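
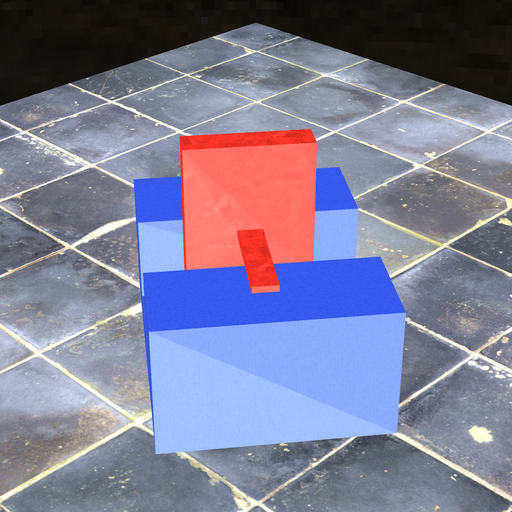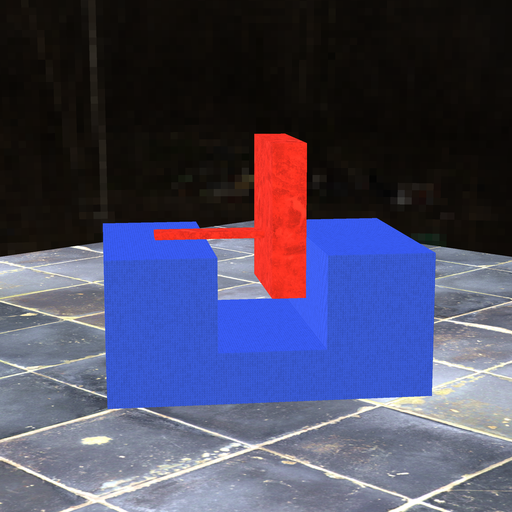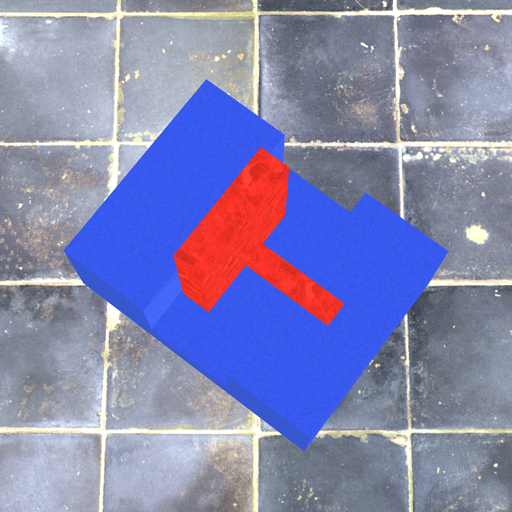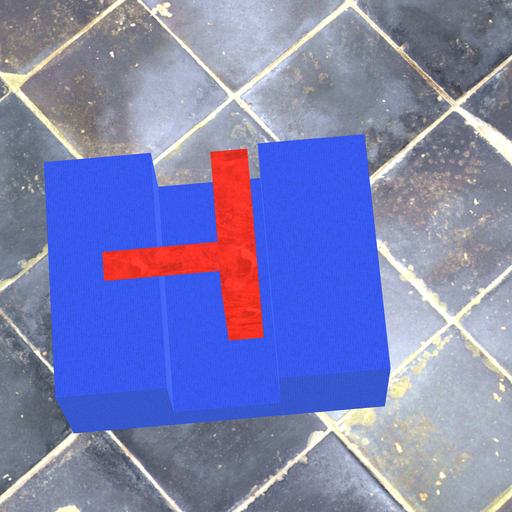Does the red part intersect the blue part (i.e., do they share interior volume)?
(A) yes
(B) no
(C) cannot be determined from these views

(B) no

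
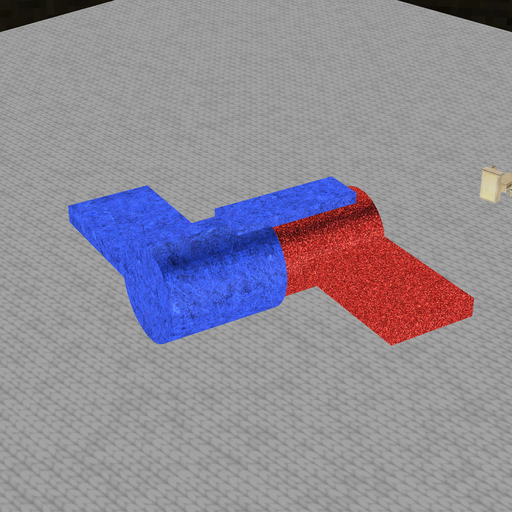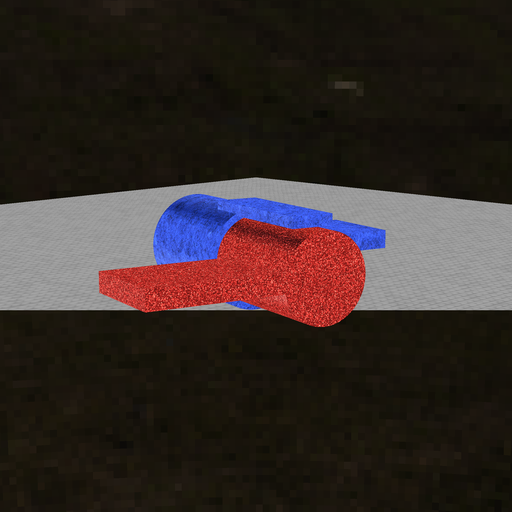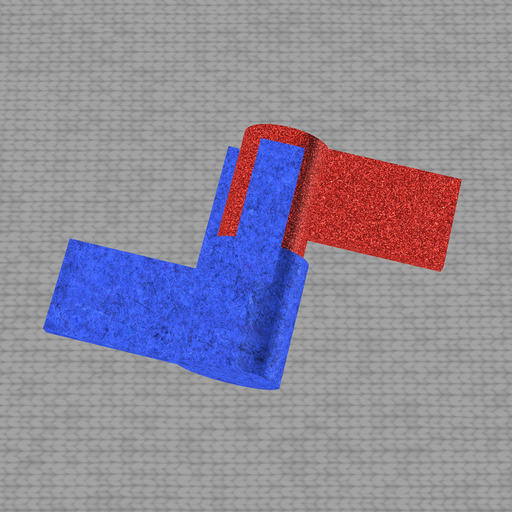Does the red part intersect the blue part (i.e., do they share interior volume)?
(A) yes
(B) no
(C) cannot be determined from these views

(C) cannot be determined from these views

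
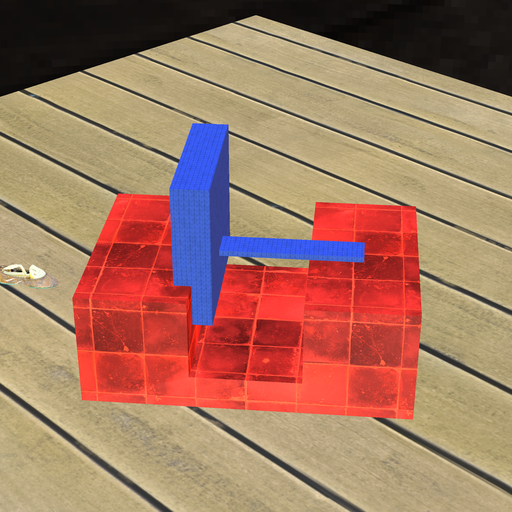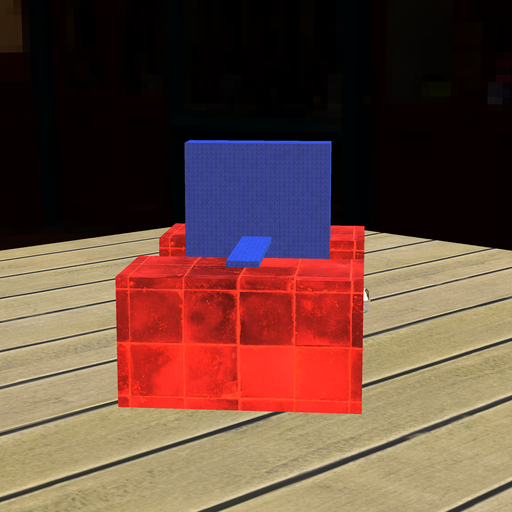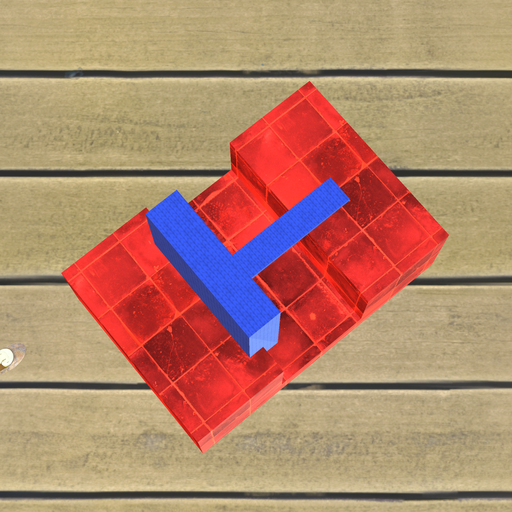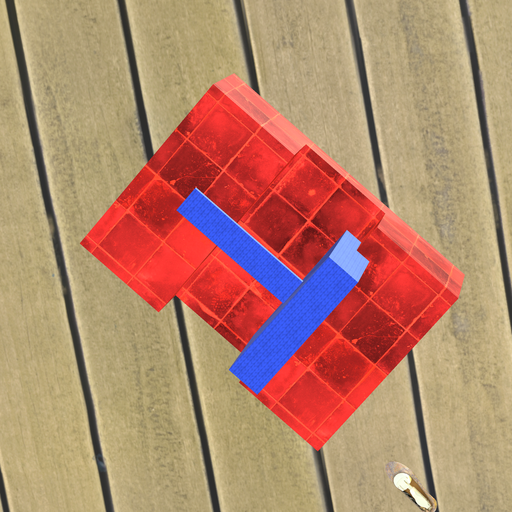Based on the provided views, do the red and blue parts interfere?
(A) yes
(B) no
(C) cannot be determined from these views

(A) yes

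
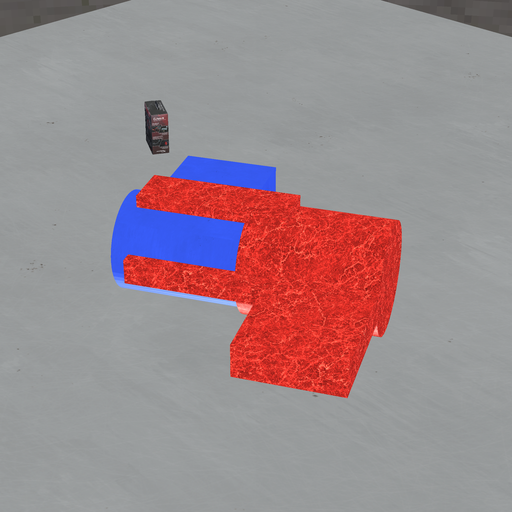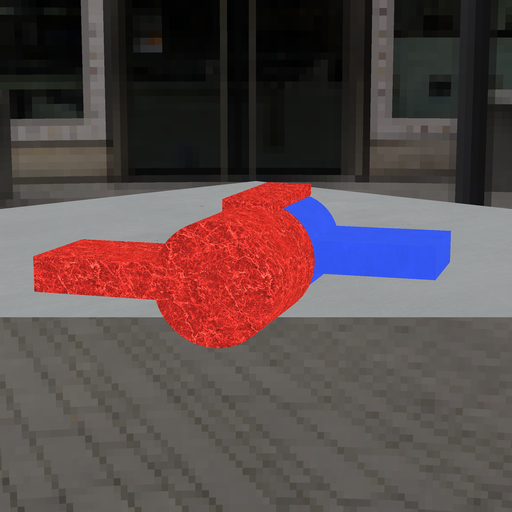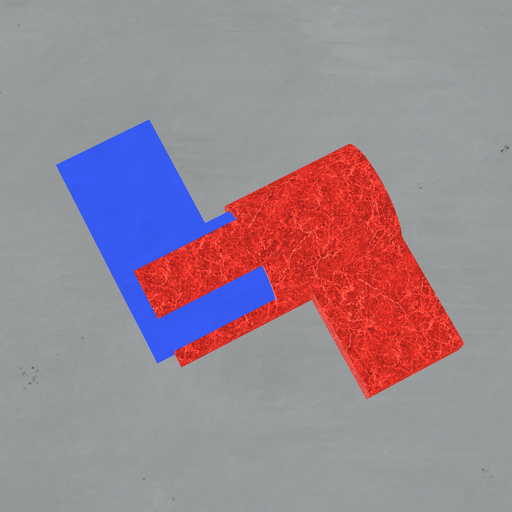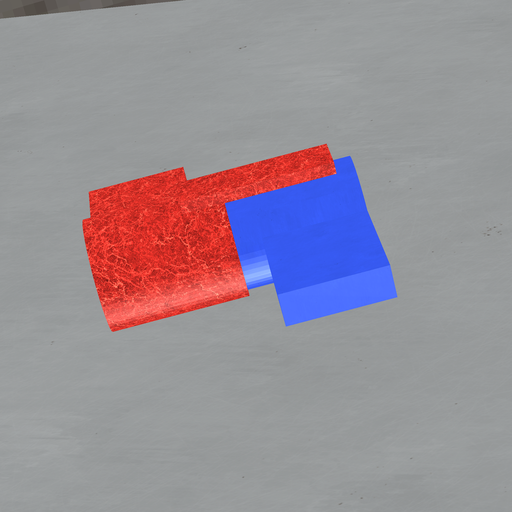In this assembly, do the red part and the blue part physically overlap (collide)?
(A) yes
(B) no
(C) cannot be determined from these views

(A) yes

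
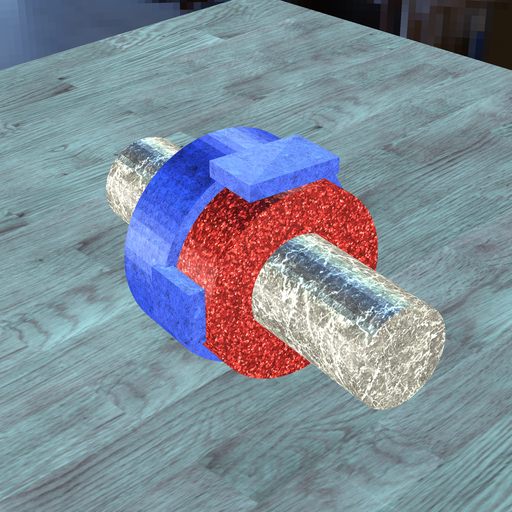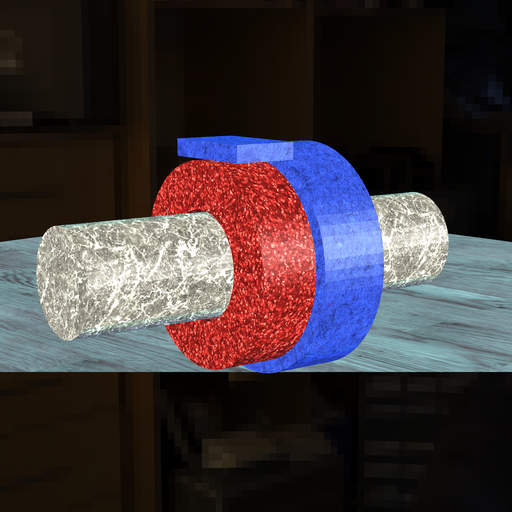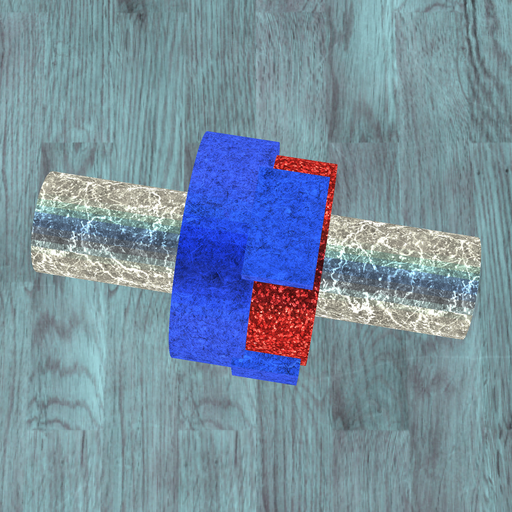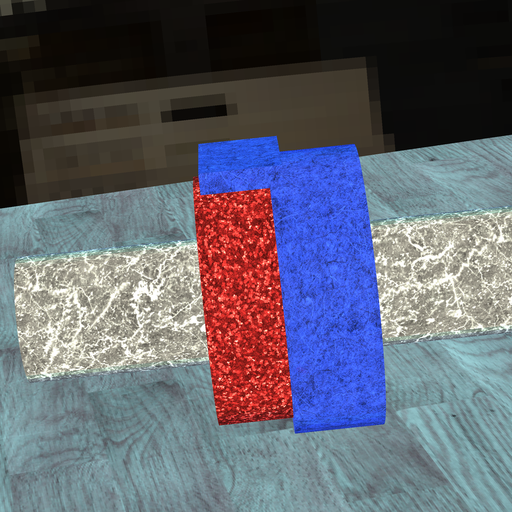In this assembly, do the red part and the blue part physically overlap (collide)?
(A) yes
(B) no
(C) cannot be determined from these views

(A) yes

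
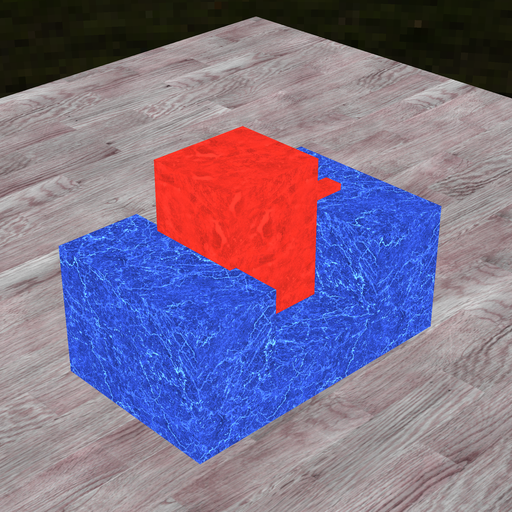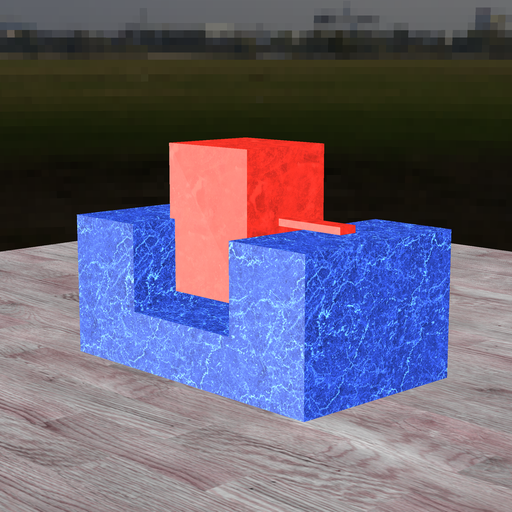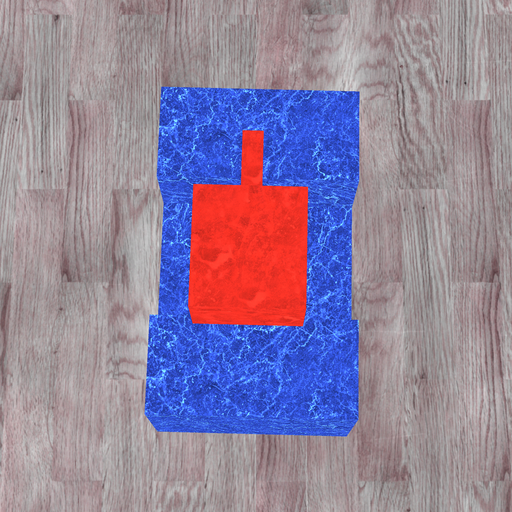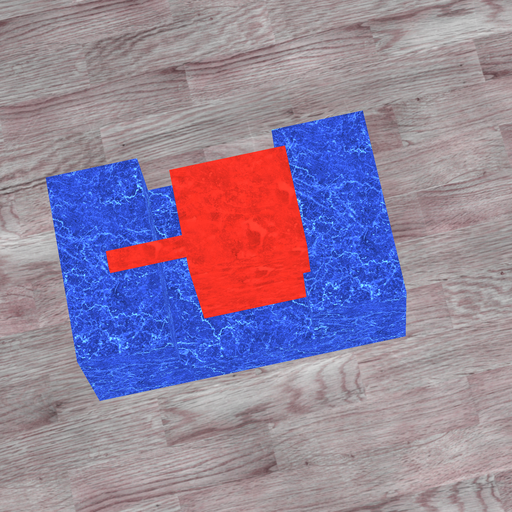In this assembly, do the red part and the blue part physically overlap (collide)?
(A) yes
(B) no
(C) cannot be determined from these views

(A) yes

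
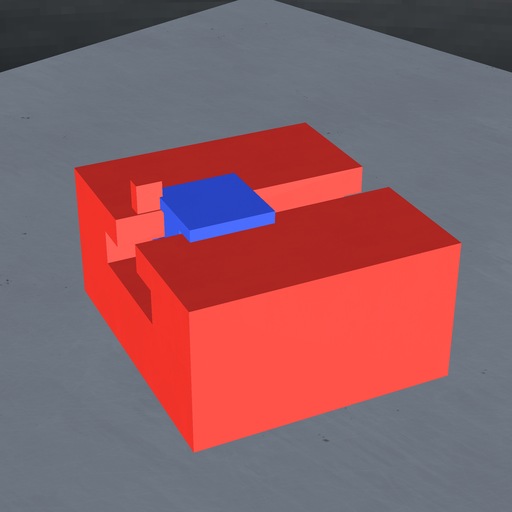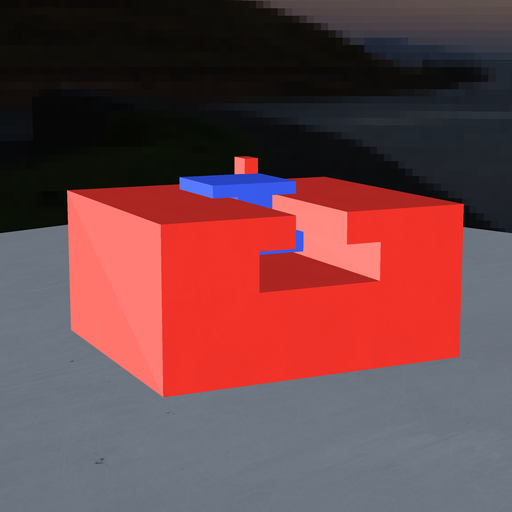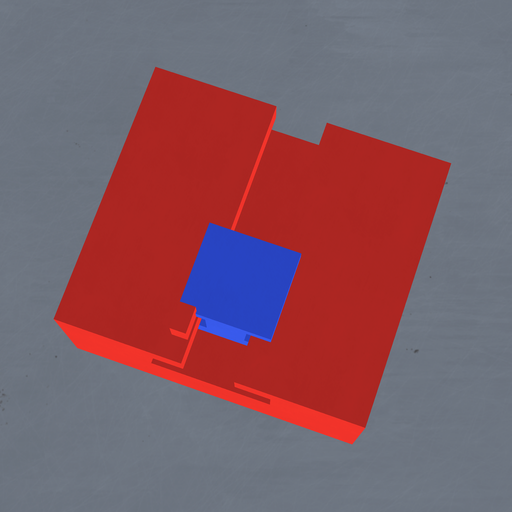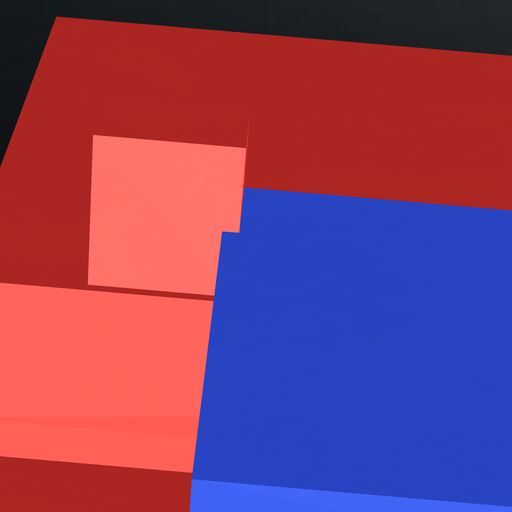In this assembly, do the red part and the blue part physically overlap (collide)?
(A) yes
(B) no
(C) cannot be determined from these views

(A) yes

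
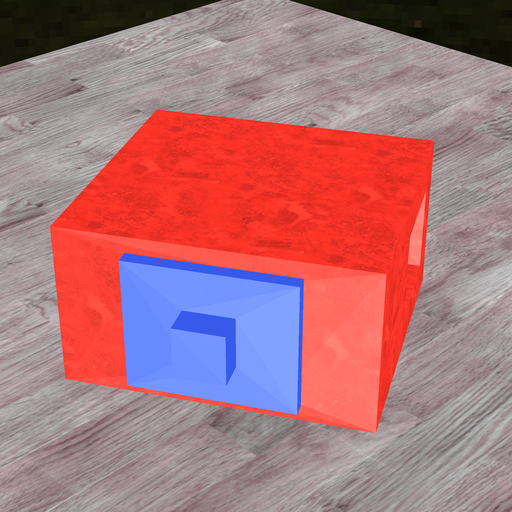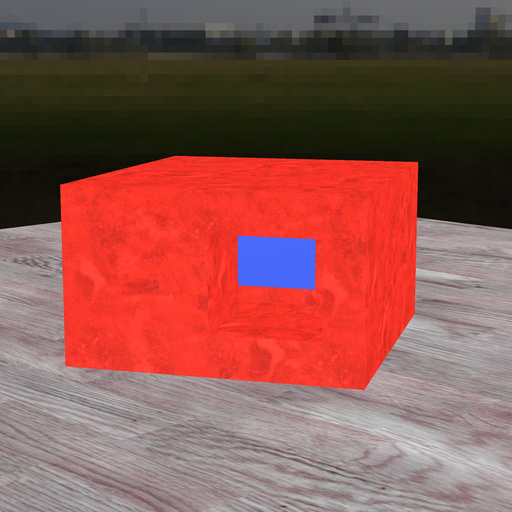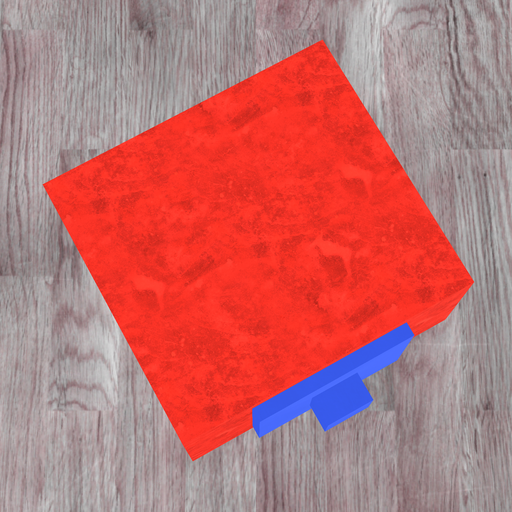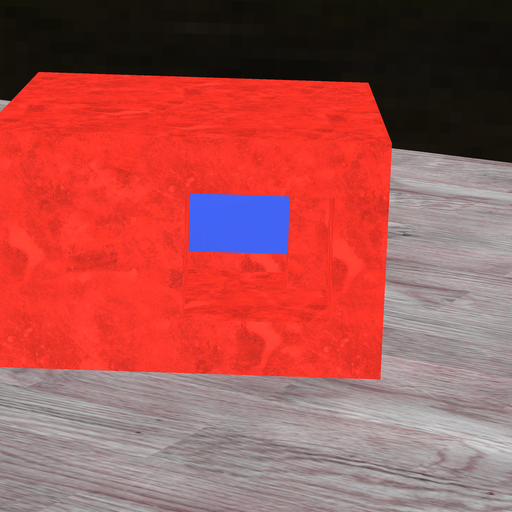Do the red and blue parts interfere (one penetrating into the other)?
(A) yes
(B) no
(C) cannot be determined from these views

(A) yes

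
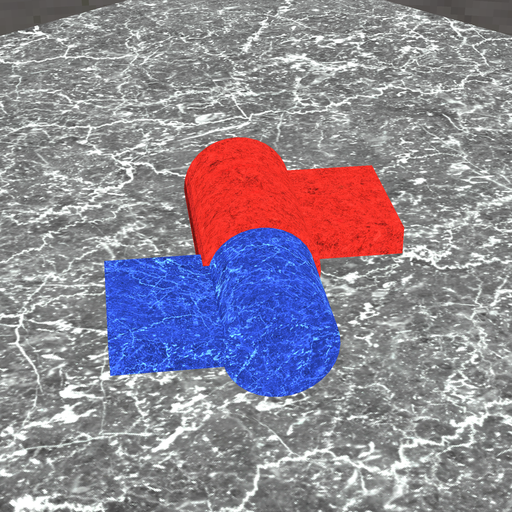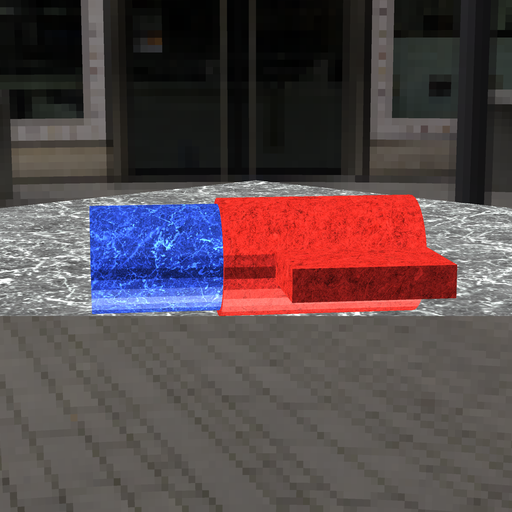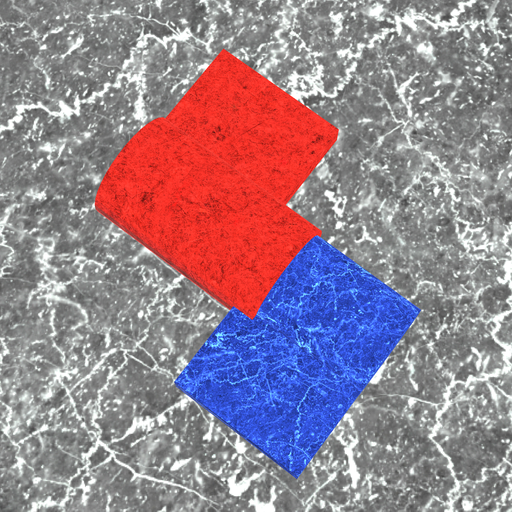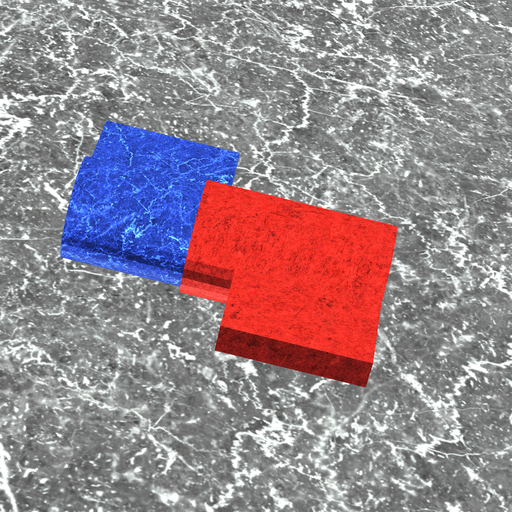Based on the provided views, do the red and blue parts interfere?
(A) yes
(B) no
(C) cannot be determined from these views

(A) yes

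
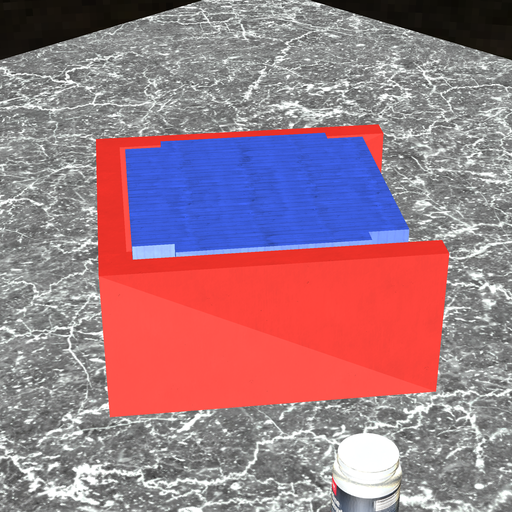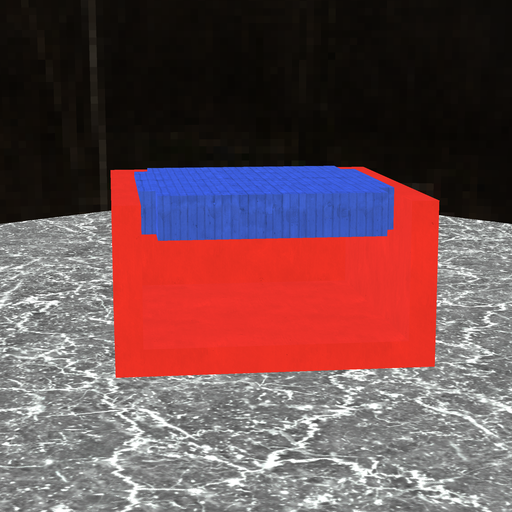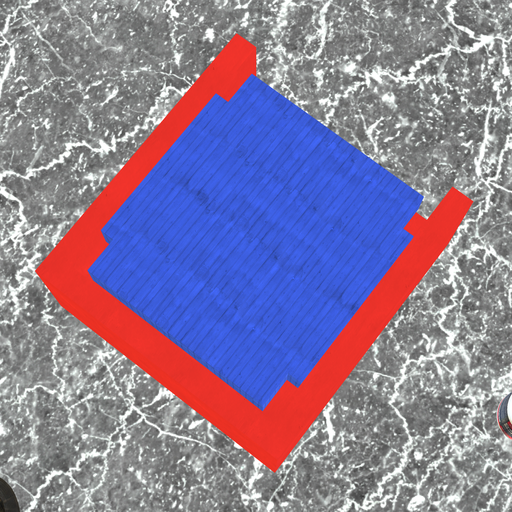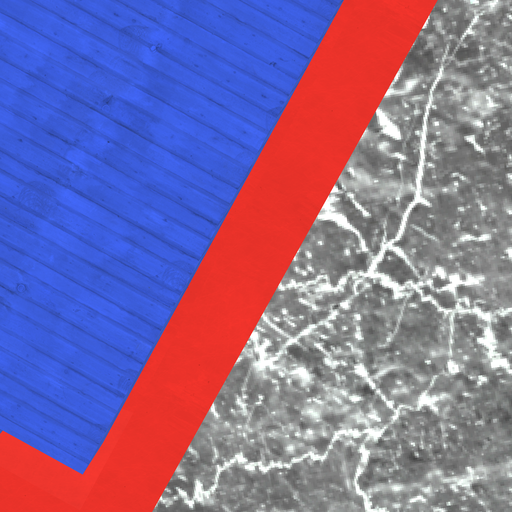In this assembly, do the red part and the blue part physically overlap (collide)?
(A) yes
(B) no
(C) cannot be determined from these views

(B) no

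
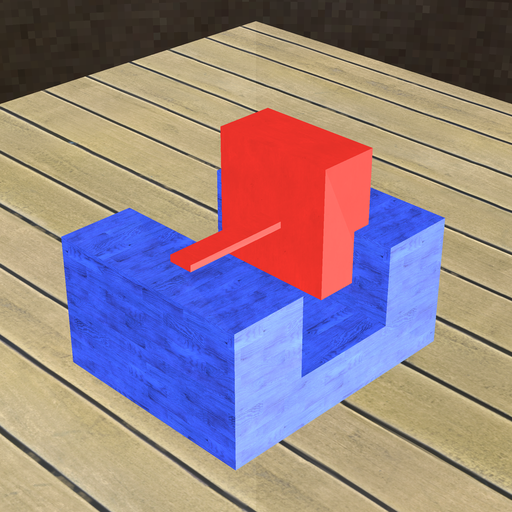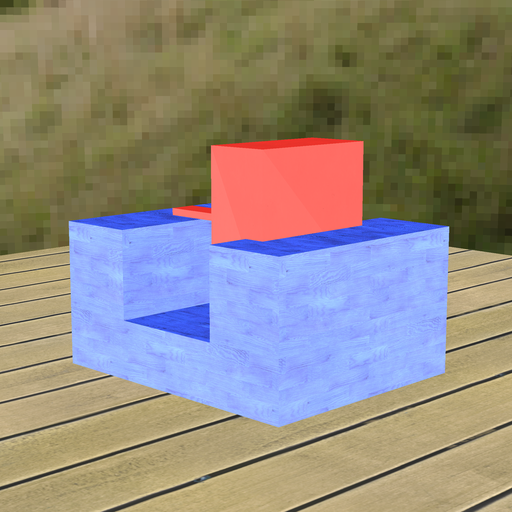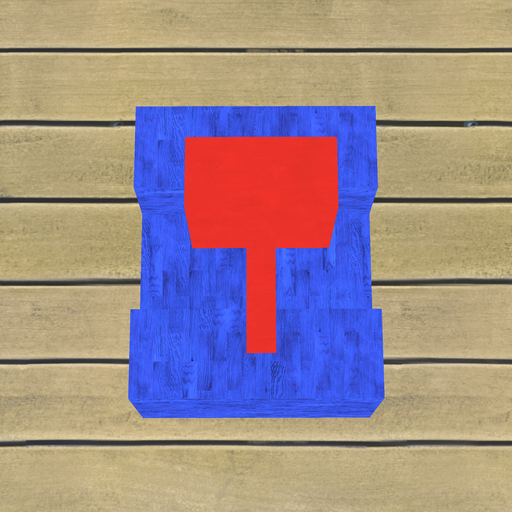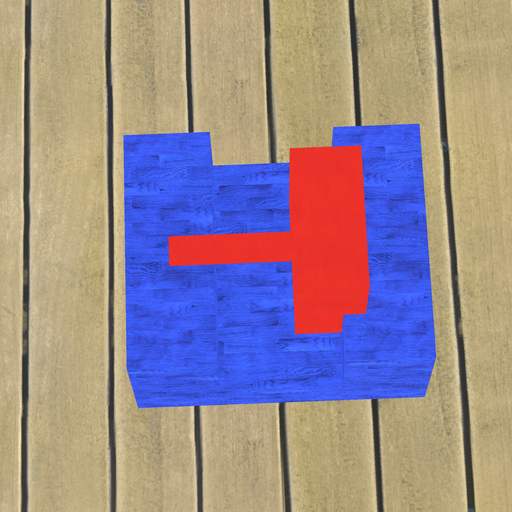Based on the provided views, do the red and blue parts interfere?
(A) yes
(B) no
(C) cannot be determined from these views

(A) yes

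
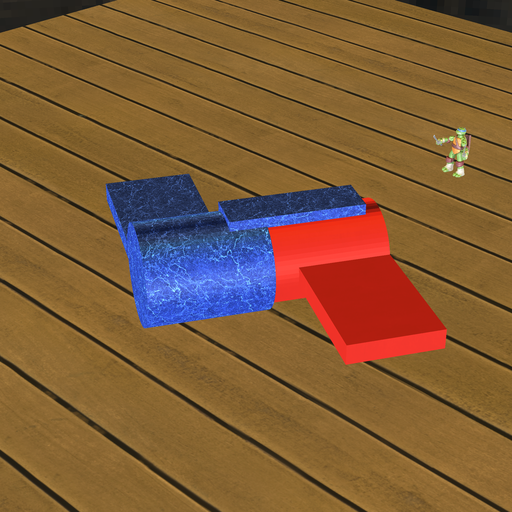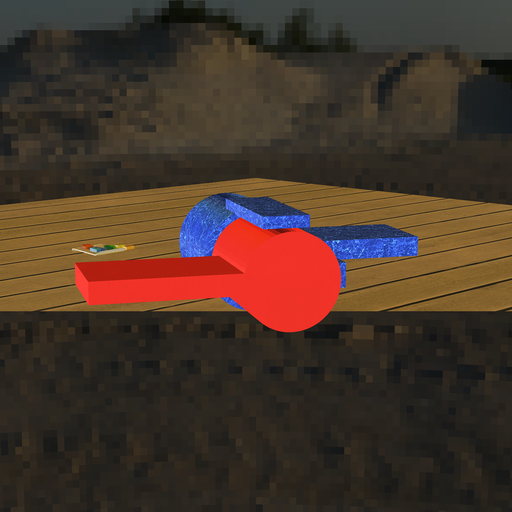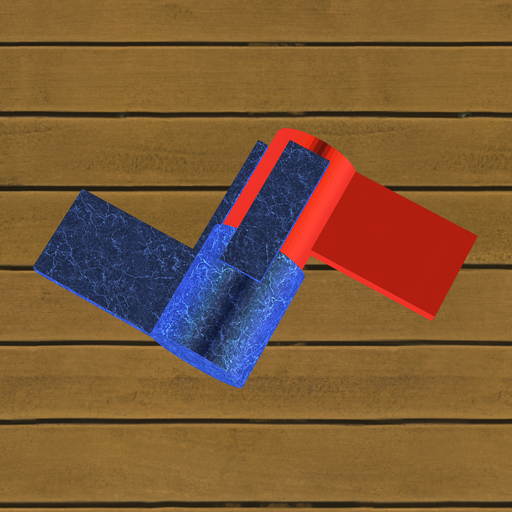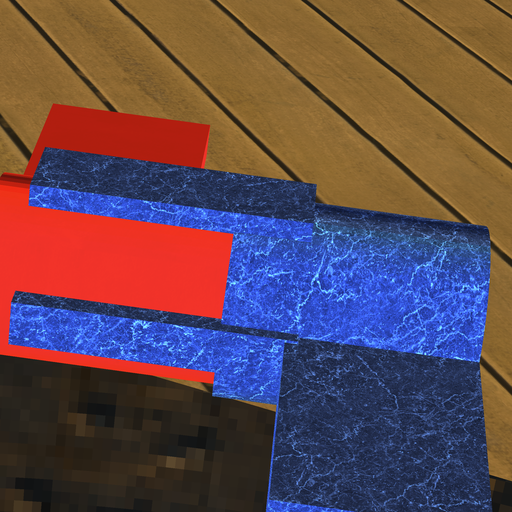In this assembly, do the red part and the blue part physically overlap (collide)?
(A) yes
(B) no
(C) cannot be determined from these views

(A) yes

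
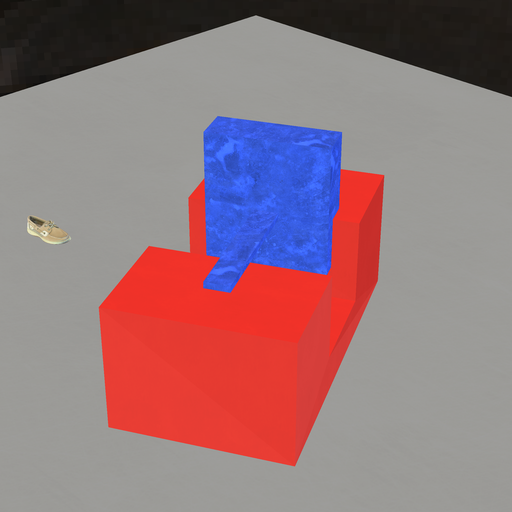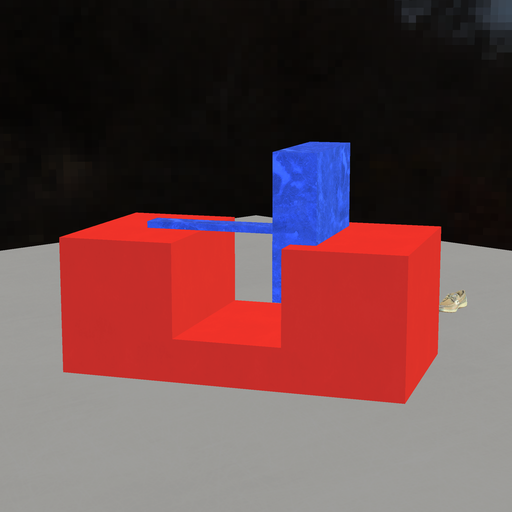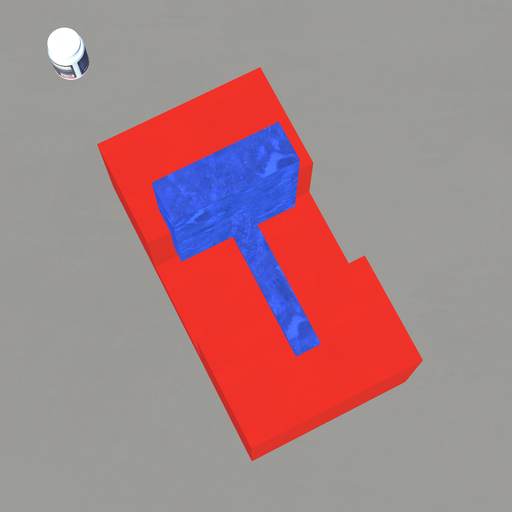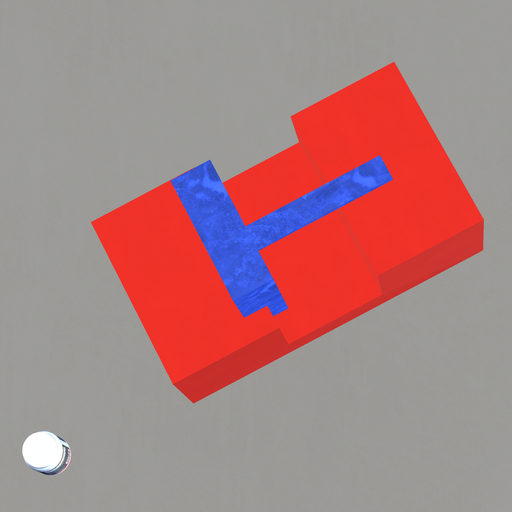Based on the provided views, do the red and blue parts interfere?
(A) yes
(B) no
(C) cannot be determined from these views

(A) yes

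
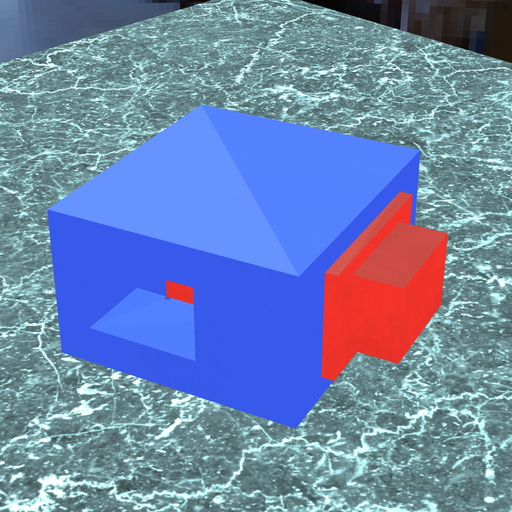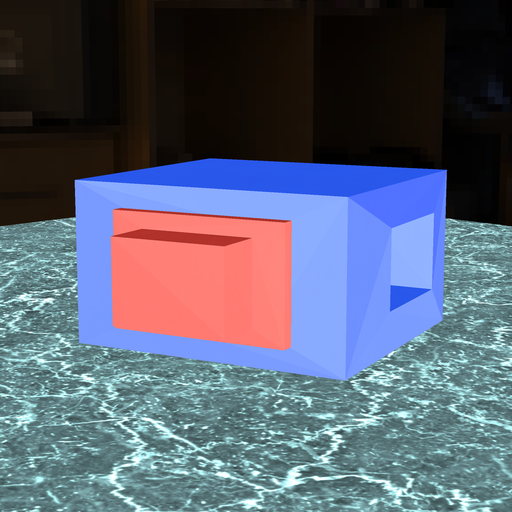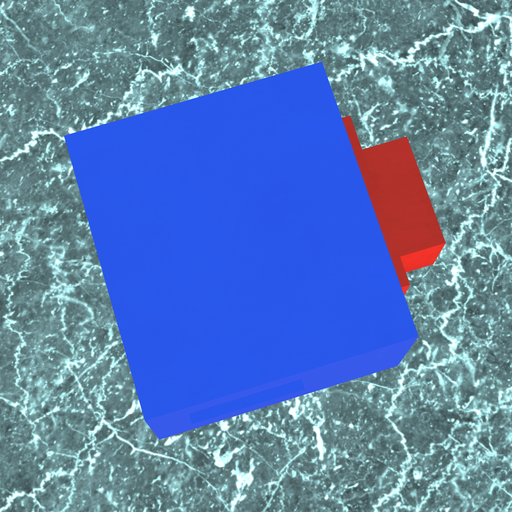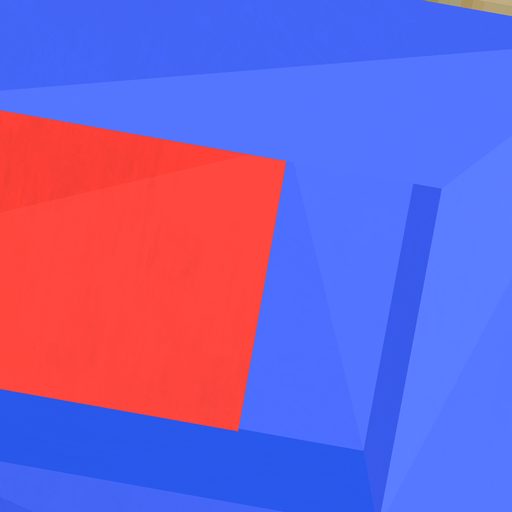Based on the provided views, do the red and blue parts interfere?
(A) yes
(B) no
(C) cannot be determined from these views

(A) yes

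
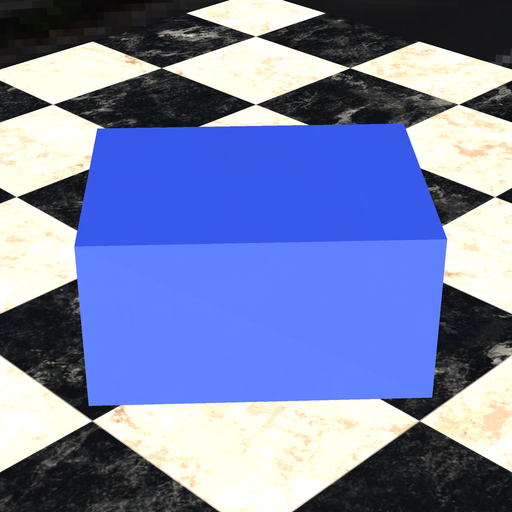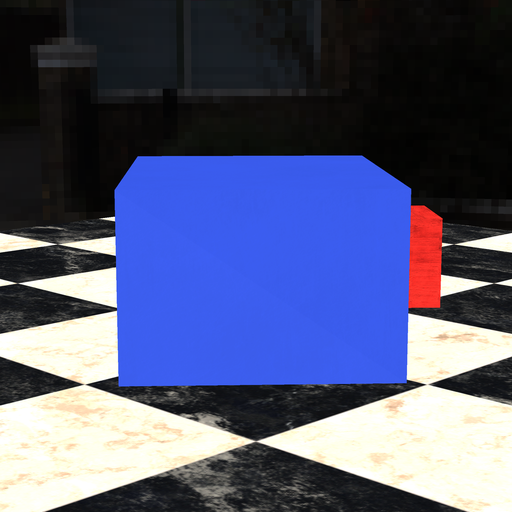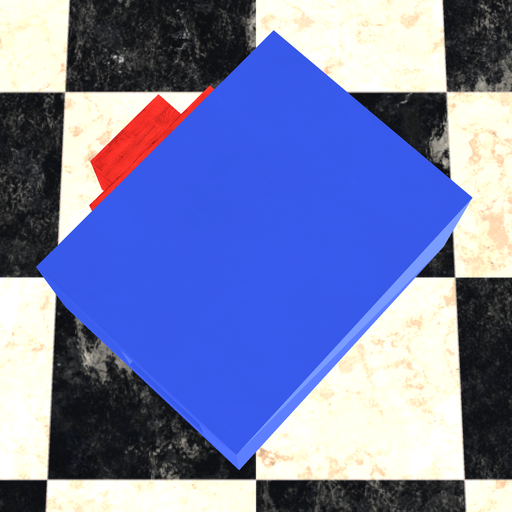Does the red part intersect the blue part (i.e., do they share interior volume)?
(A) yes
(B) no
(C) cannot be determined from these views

(C) cannot be determined from these views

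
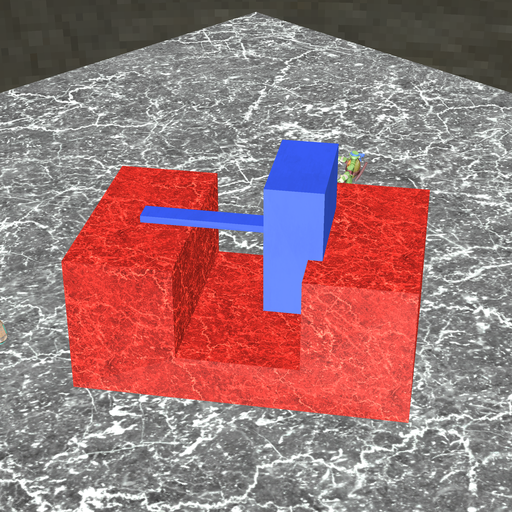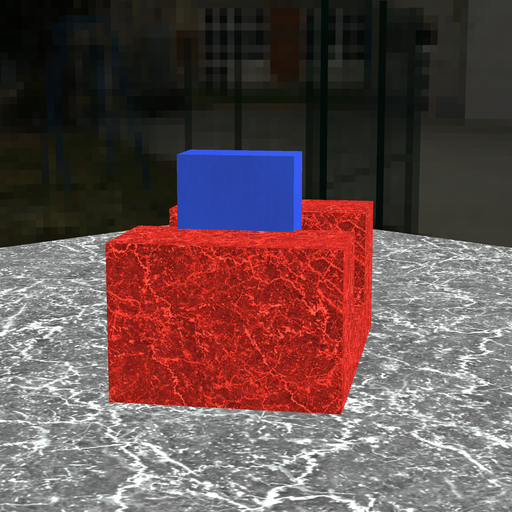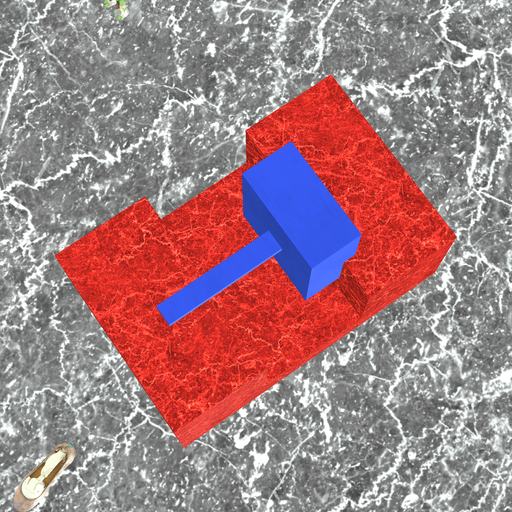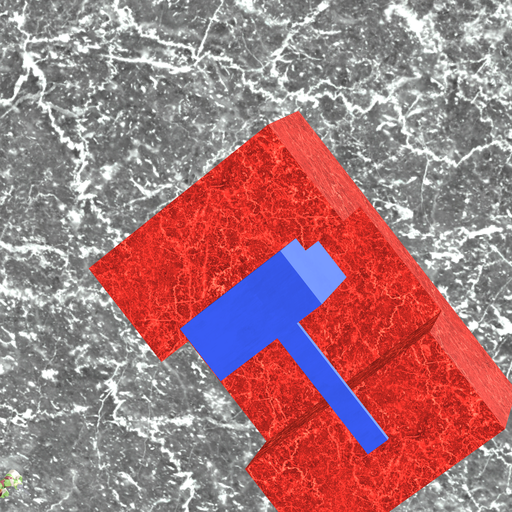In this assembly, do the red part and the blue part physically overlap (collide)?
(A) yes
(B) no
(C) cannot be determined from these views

(A) yes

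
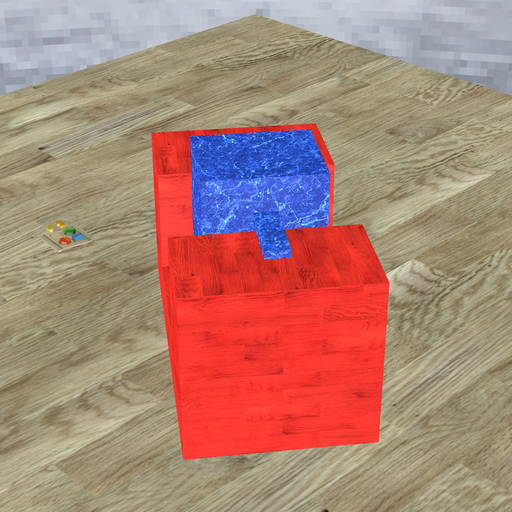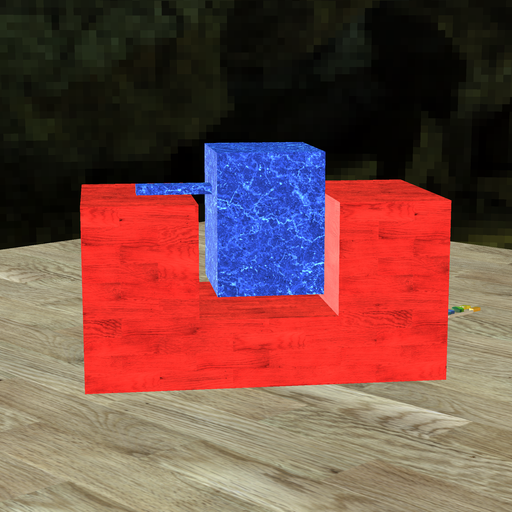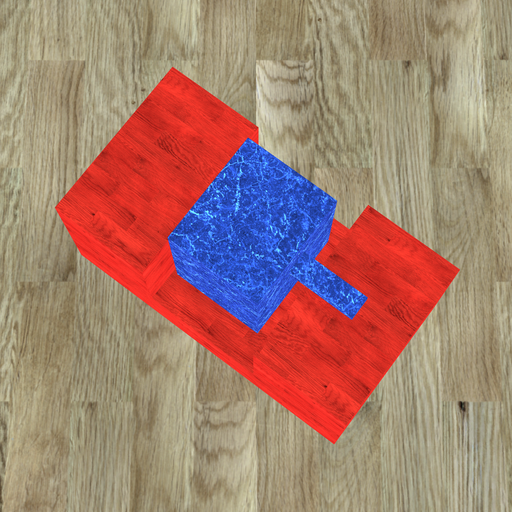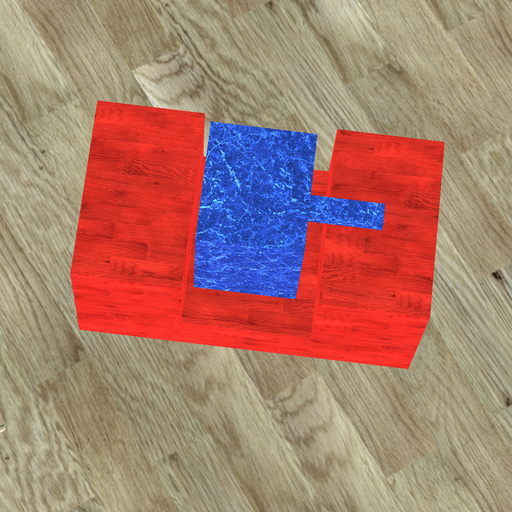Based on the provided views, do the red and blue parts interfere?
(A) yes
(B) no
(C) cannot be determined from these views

(B) no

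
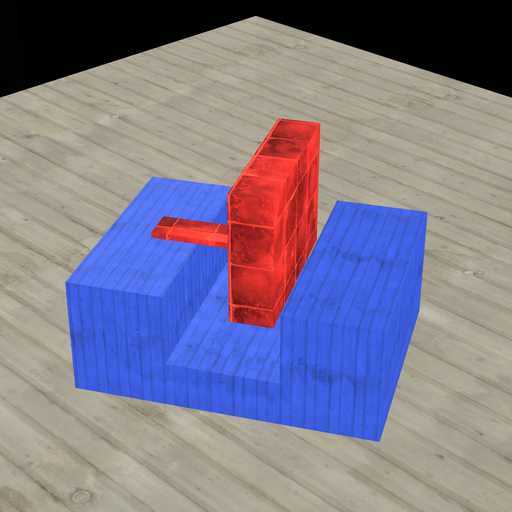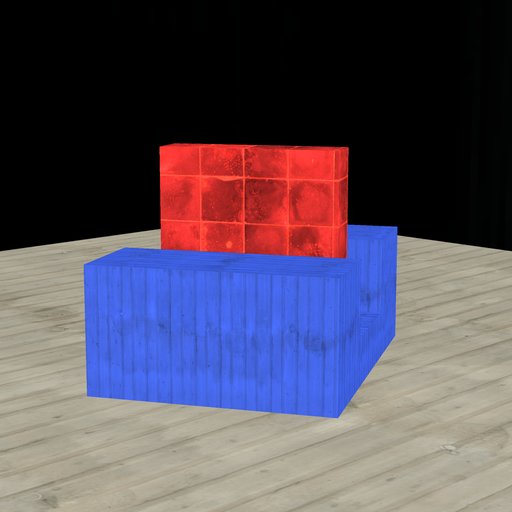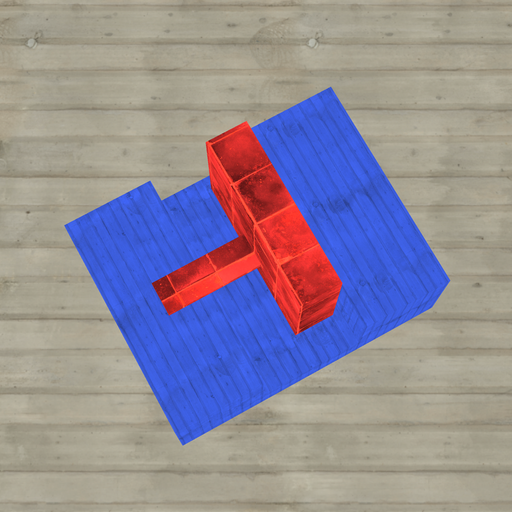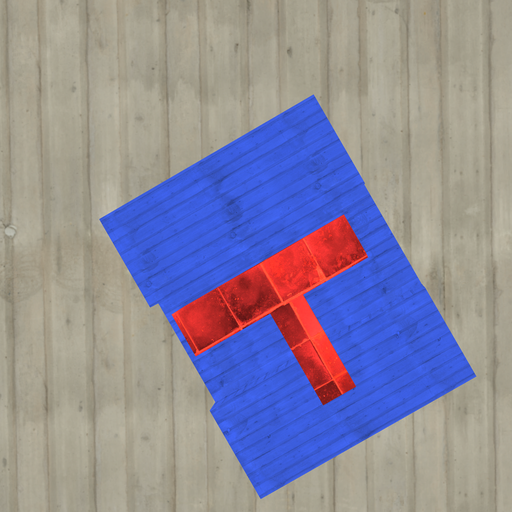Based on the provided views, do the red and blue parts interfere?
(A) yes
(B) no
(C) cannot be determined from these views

(B) no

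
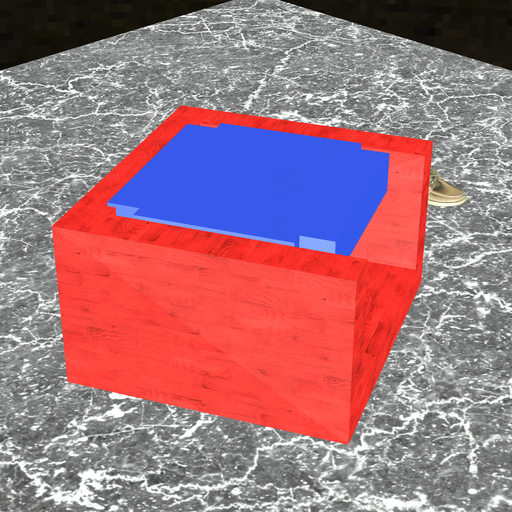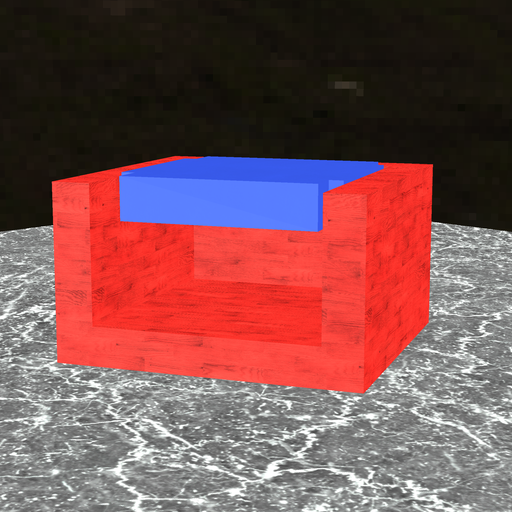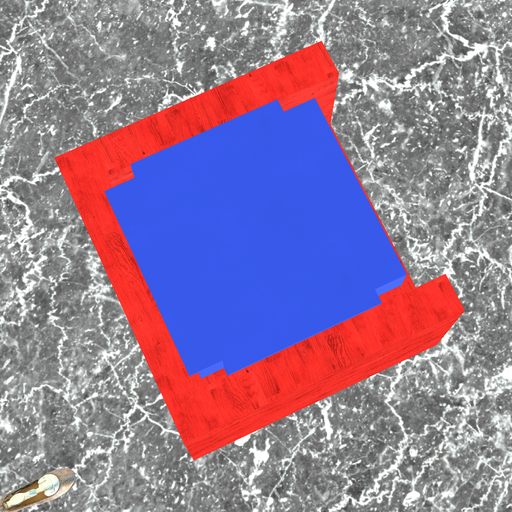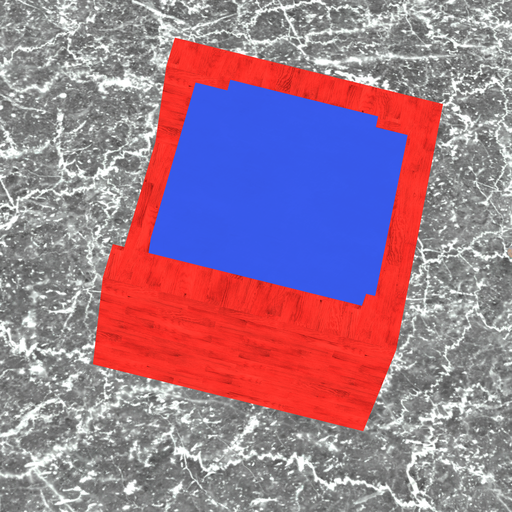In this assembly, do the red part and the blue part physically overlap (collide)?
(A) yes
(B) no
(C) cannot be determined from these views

(A) yes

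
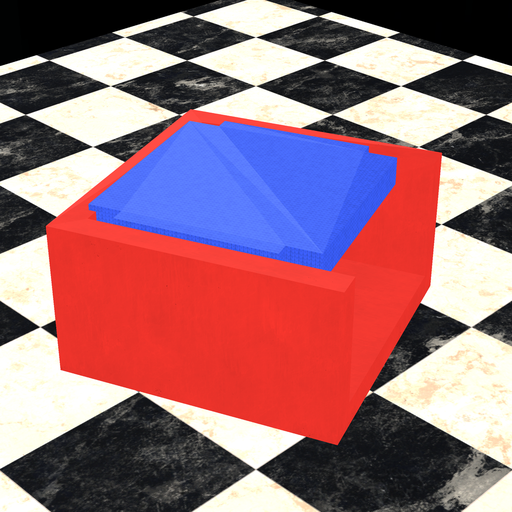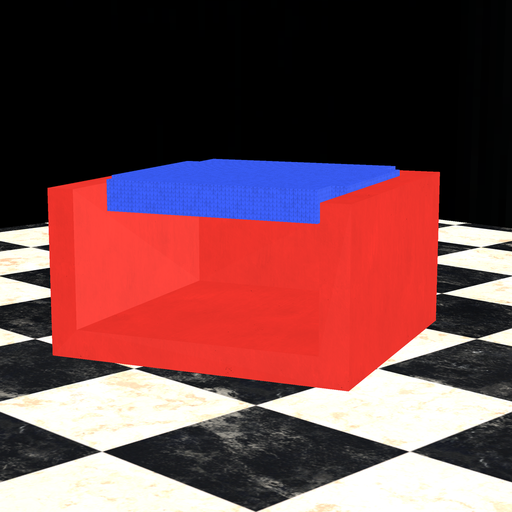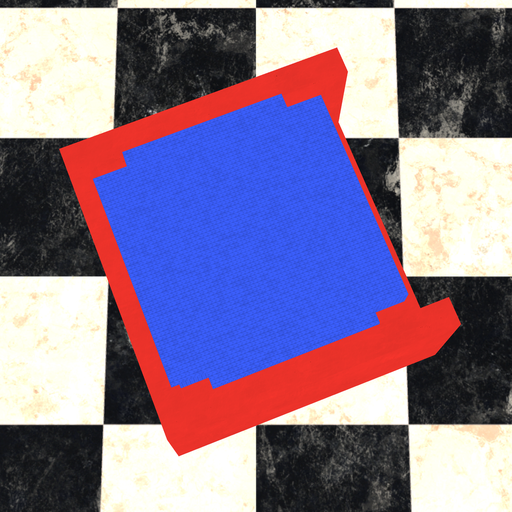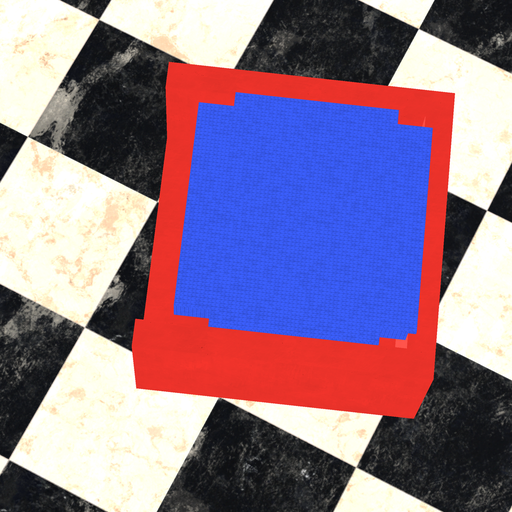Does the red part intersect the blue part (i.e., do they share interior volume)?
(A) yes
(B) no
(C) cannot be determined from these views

(A) yes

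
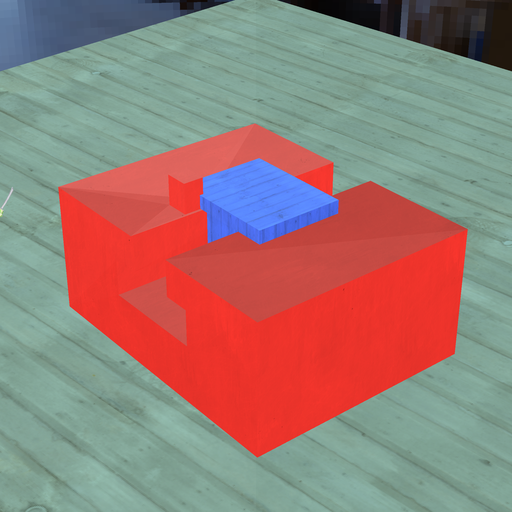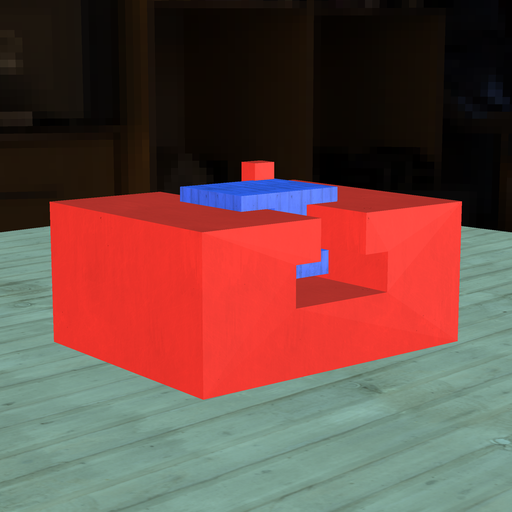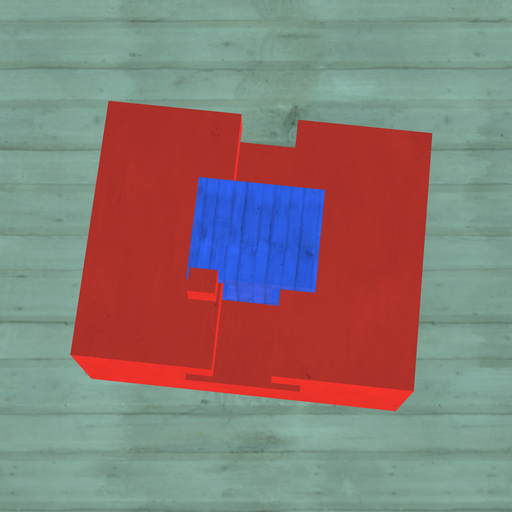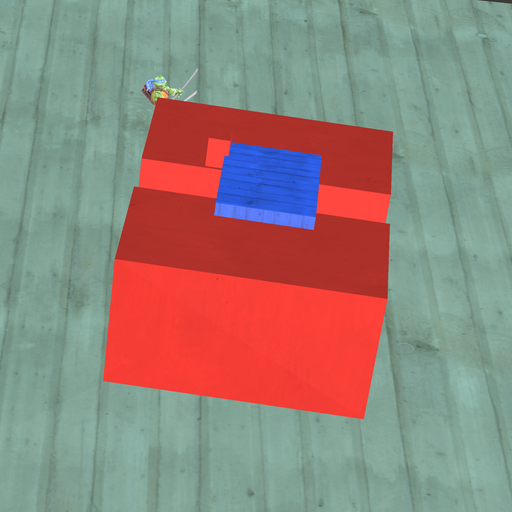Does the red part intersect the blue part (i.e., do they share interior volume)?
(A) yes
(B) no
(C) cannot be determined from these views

(A) yes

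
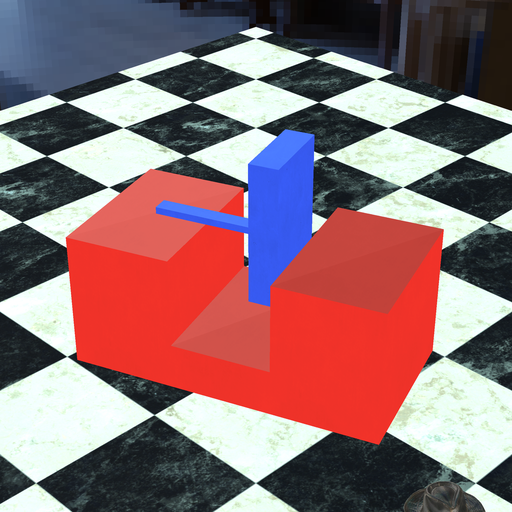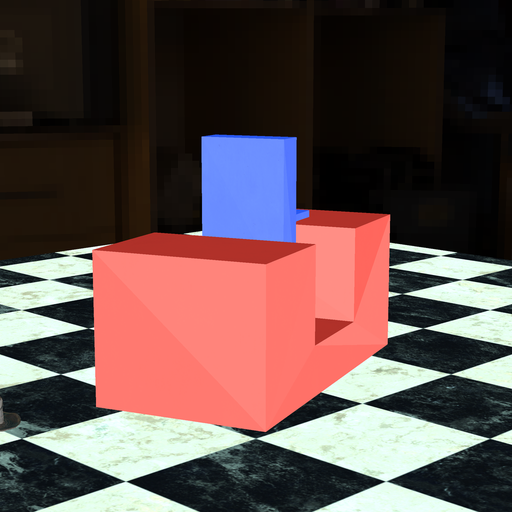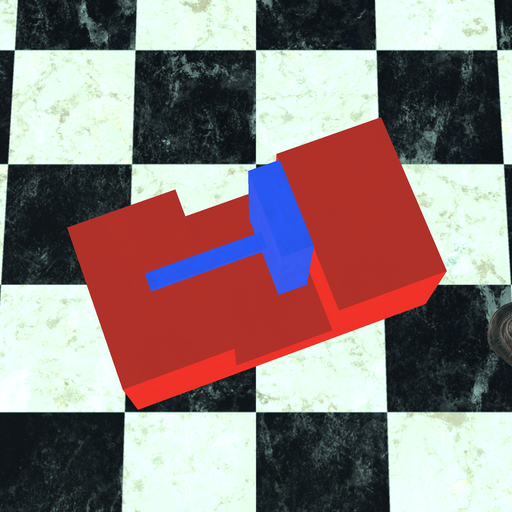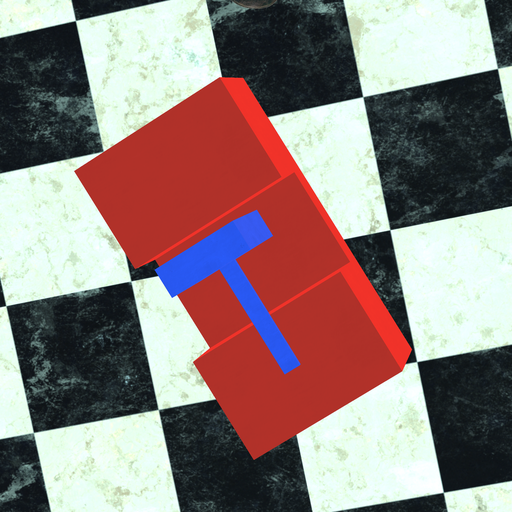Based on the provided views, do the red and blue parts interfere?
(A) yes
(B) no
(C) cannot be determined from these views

(B) no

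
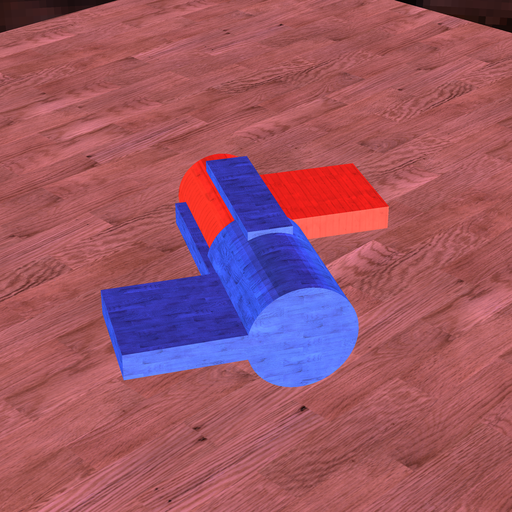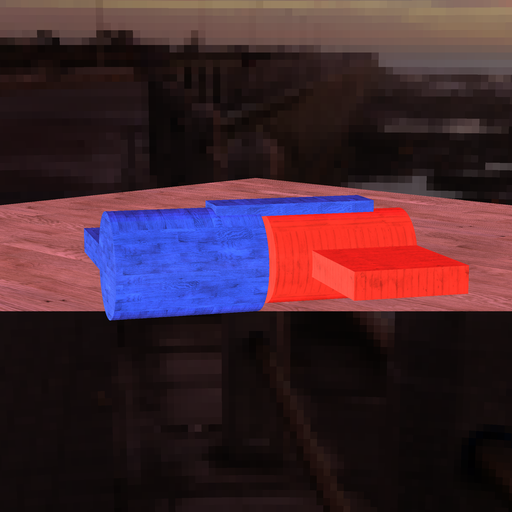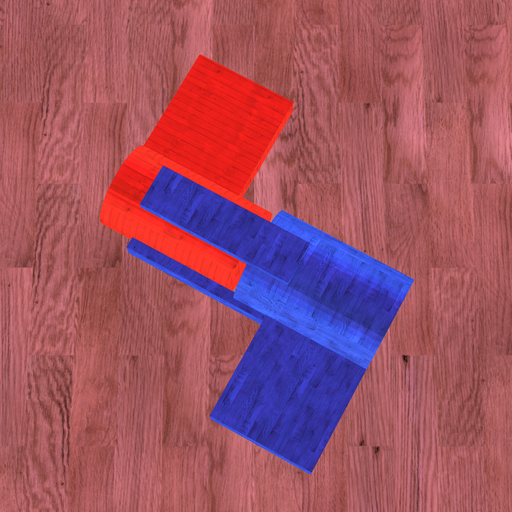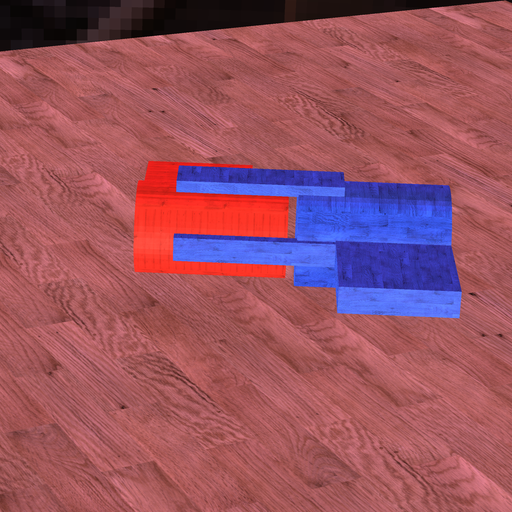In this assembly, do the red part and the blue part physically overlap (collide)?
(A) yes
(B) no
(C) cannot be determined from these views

(B) no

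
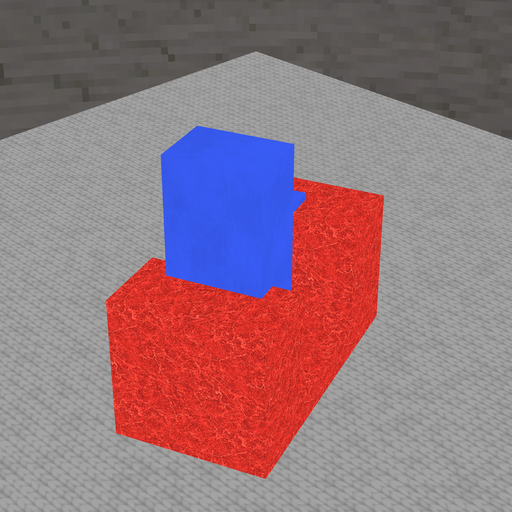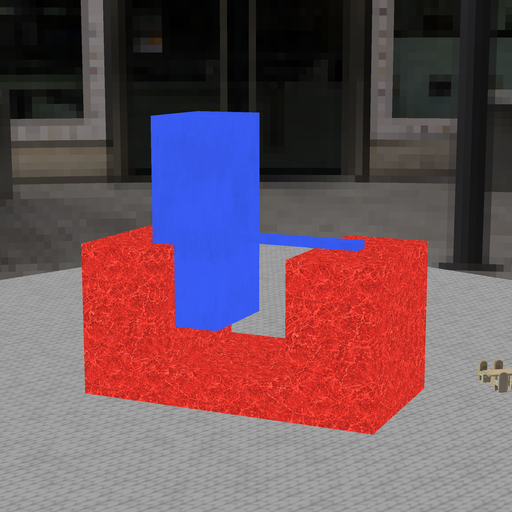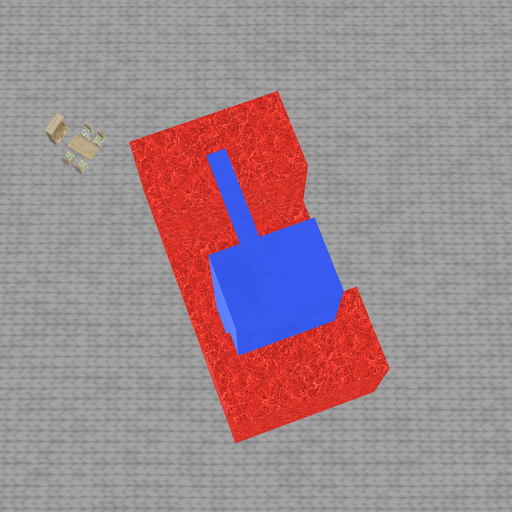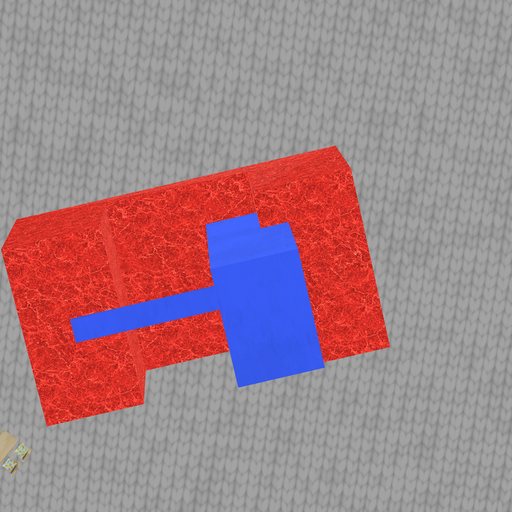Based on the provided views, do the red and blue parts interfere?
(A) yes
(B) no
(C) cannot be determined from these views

(A) yes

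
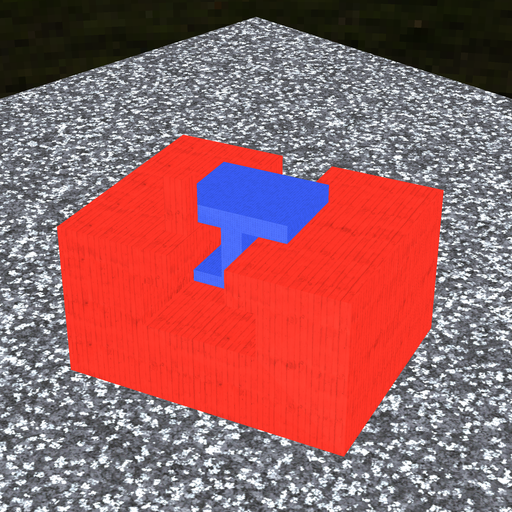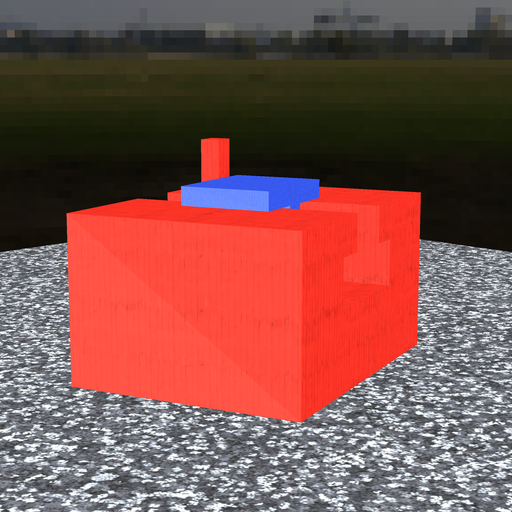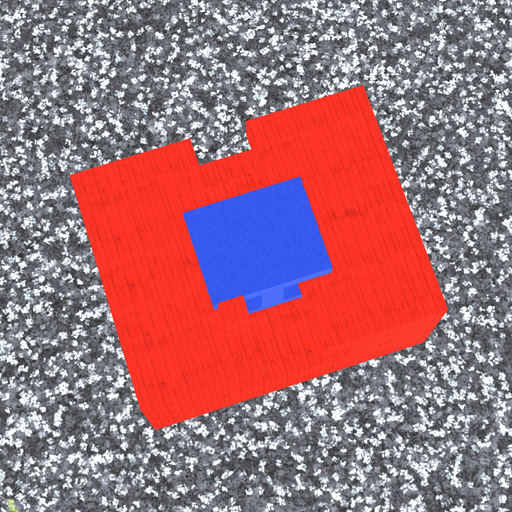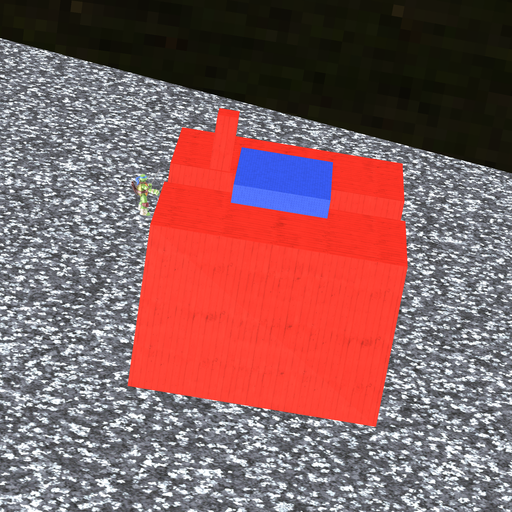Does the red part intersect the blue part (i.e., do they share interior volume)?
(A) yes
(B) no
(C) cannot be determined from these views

(B) no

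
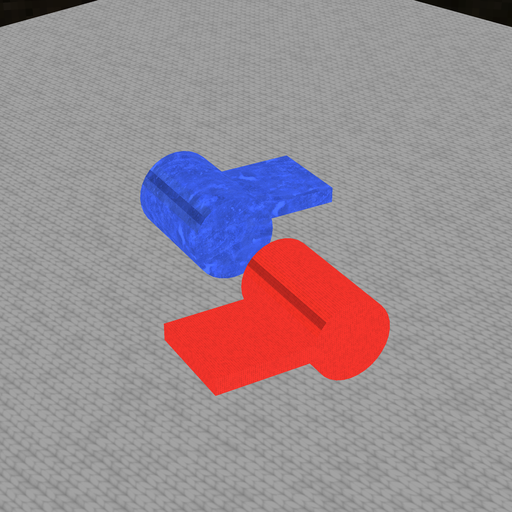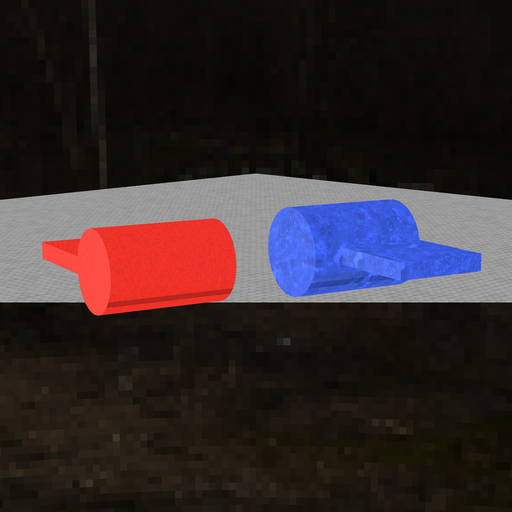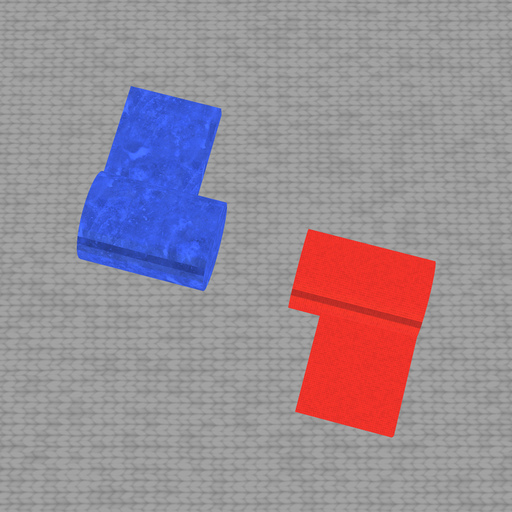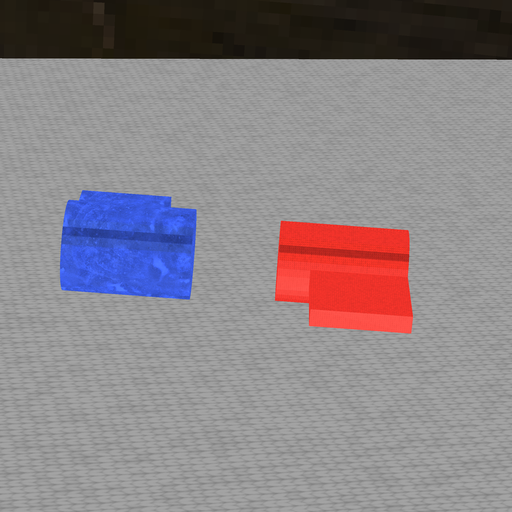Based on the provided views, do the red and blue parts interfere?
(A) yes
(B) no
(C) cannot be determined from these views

(B) no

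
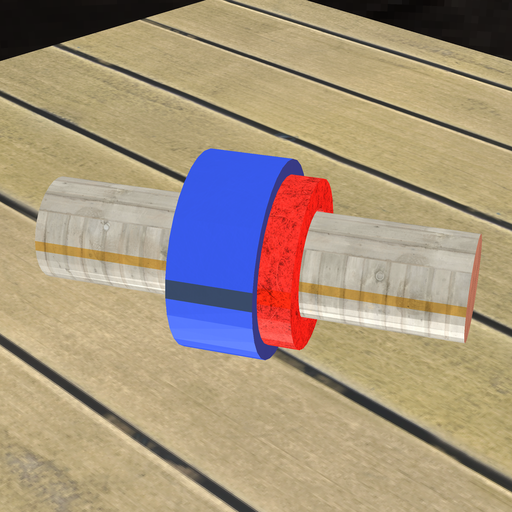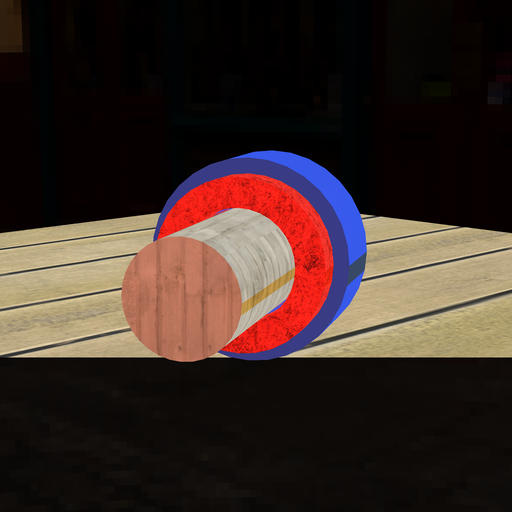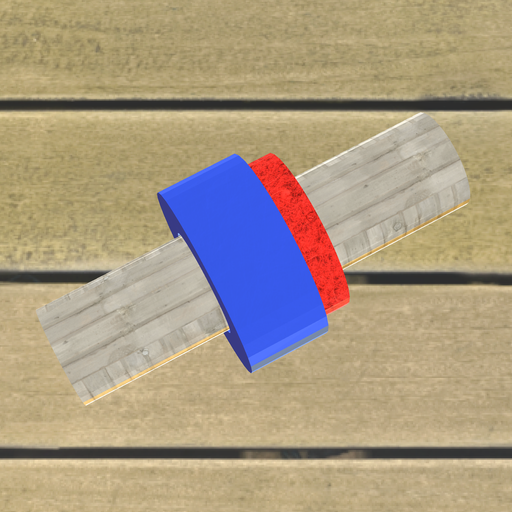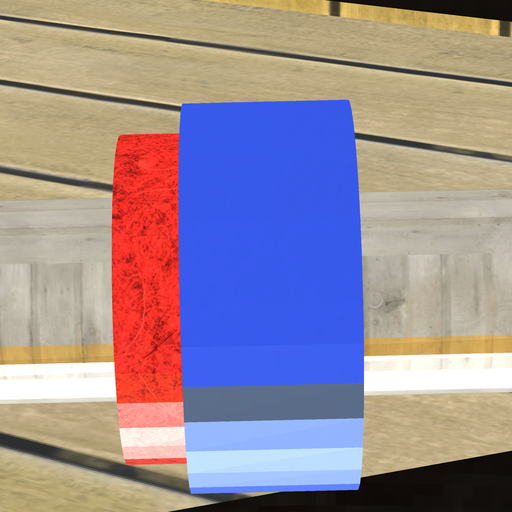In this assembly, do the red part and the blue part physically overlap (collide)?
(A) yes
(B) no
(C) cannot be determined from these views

(A) yes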